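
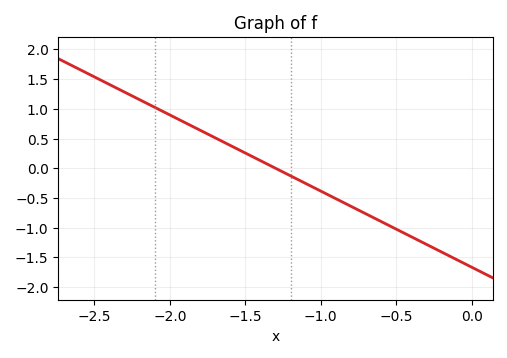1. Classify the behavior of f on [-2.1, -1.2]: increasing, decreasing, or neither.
decreasing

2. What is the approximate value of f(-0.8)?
-0.64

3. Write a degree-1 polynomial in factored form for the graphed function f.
y = -1.28(x + 1.3)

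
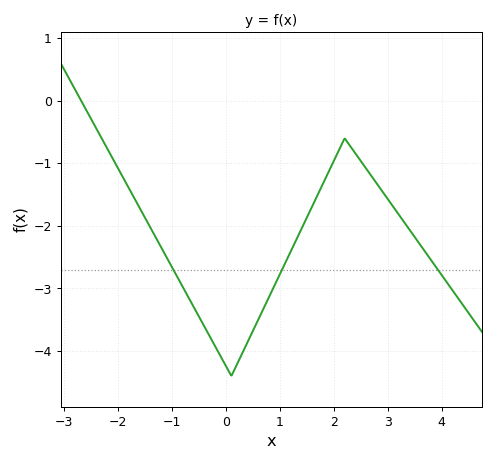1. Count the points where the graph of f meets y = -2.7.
3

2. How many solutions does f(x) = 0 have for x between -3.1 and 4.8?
1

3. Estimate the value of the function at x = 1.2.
-2.4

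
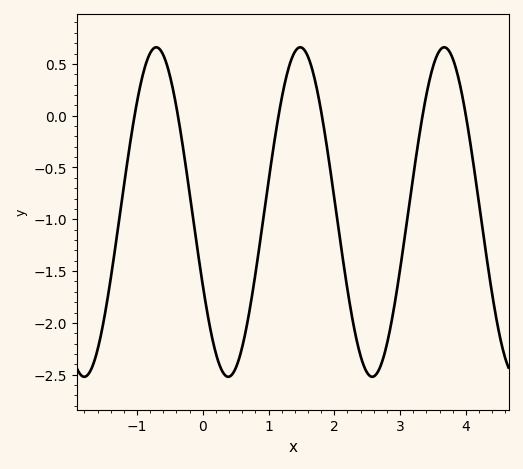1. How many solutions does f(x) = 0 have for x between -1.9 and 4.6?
6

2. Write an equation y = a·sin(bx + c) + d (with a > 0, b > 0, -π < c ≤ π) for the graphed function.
y = 1.59sin(2.87x - 2.68) - 0.93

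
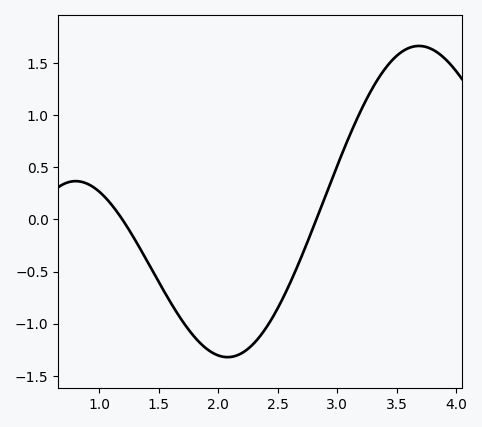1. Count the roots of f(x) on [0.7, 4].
2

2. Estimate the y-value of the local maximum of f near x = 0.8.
0.35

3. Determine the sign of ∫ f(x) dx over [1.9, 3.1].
negative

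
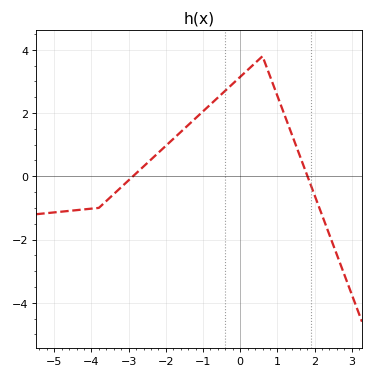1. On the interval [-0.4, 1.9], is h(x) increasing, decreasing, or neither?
neither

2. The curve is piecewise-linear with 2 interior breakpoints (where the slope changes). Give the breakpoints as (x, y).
(-3.8, -1); (0.6, 3.8)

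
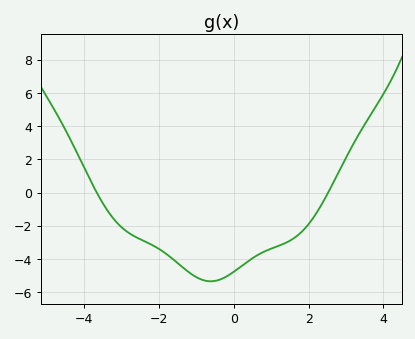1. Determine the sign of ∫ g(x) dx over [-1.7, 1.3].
negative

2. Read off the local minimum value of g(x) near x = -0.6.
-5.35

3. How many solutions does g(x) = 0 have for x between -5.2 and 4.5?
2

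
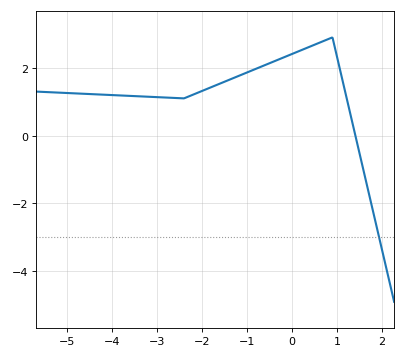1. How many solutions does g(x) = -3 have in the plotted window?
1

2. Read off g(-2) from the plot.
1.4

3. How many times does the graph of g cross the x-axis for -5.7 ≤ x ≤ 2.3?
1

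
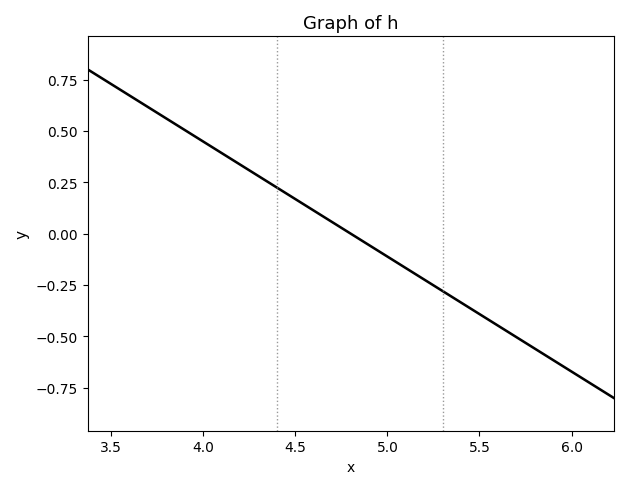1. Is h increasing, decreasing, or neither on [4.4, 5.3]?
decreasing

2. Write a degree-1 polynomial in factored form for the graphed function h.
y = -0.56(x - 4.8)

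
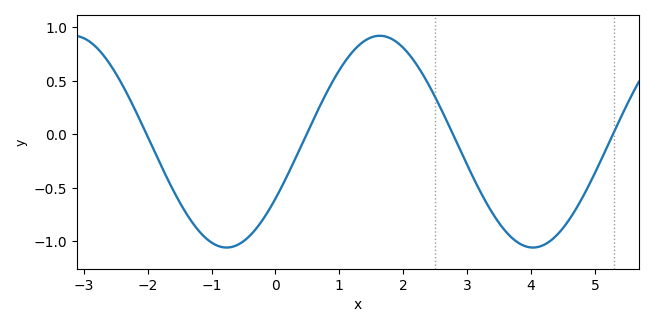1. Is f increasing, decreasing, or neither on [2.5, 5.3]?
neither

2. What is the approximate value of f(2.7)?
0.101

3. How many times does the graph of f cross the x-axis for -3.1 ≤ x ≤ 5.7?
4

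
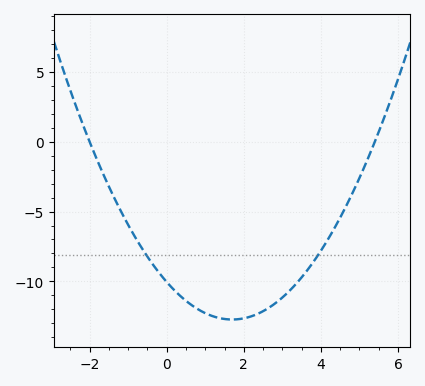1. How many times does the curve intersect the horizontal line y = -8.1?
2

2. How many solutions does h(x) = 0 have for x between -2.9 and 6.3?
2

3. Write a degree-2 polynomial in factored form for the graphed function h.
y = 0.93(x + 2)(x - 5.4)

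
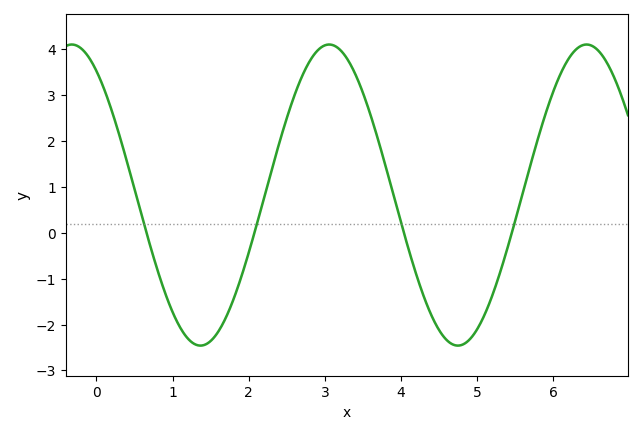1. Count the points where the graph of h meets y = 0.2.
4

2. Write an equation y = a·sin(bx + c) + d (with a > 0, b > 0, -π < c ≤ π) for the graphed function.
y = 3.28sin(1.9x + 2.2) + 0.82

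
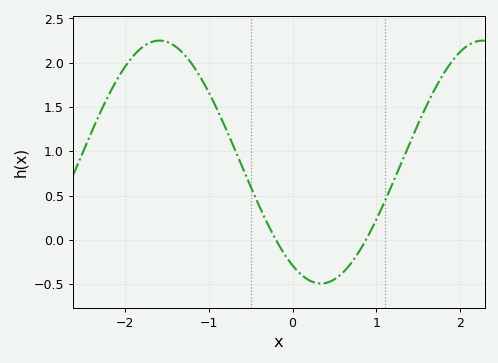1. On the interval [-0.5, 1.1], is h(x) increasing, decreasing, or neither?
neither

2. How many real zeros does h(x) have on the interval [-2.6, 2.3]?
2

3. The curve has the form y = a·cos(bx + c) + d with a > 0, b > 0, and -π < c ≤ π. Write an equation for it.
y = 1.37cos(1.63x + 2.59) + 0.88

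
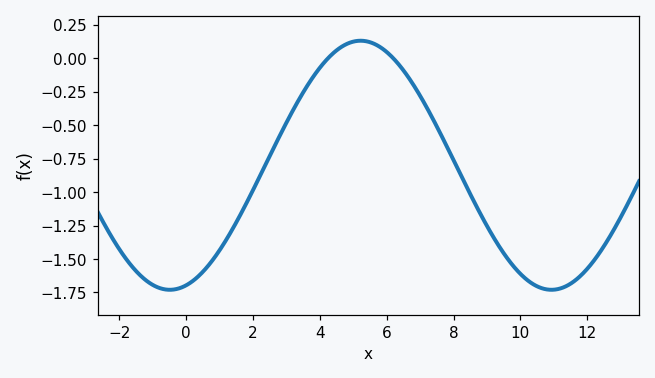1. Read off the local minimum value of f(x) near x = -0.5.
-1.75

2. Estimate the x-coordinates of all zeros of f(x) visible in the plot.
4.2, 6.2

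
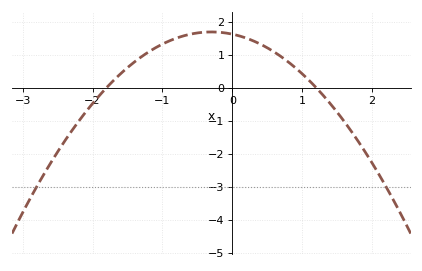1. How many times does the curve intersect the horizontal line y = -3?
2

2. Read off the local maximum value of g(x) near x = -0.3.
1.7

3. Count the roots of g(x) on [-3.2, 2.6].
2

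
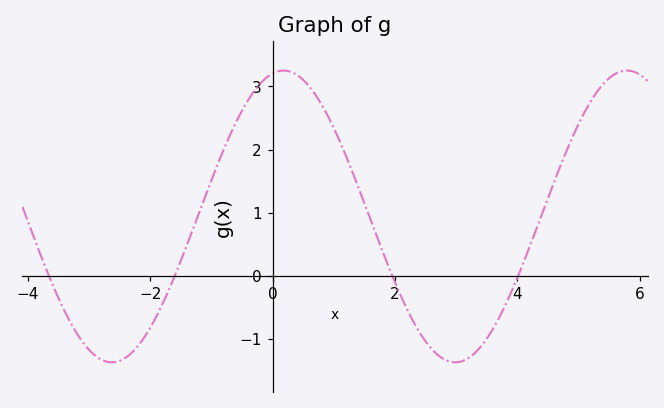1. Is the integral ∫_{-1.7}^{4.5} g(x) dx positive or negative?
positive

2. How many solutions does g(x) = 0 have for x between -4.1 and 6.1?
4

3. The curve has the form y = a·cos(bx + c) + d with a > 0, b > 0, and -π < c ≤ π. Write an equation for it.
y = 2.31cos(1.1x - 0.2) + 0.94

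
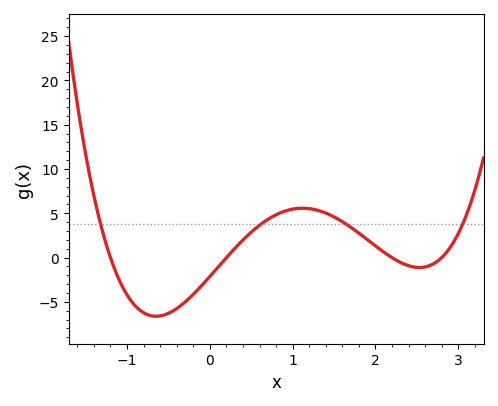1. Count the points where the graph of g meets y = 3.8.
4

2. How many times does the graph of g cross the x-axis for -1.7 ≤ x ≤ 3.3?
4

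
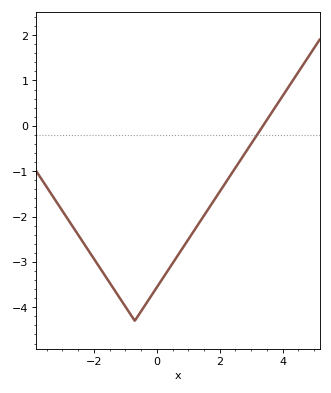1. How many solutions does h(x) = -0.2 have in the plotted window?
1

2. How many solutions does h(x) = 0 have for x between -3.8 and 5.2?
1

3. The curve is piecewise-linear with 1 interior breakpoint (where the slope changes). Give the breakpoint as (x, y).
(-0.7, -4.3)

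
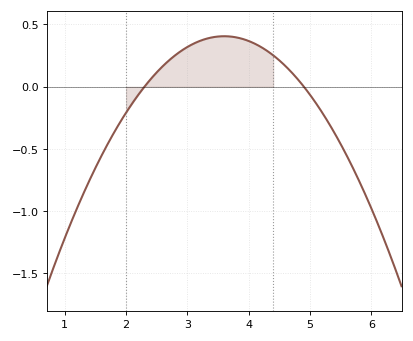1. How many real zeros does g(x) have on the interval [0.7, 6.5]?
2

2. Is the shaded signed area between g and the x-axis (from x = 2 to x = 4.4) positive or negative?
positive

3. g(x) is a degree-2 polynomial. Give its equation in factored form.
y = -0.24(x - 2.3)(x - 4.9)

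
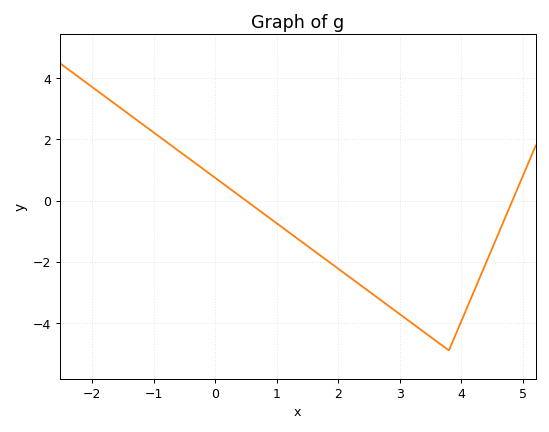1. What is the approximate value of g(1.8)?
-2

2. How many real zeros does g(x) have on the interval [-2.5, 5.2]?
2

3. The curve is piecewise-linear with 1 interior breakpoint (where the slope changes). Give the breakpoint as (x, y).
(3.8, -4.9)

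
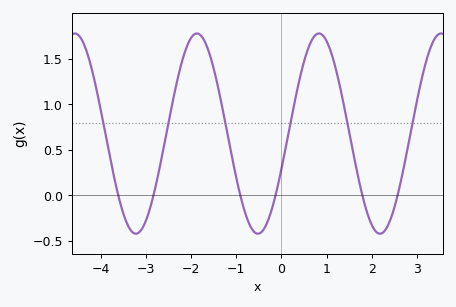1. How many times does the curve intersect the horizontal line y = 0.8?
6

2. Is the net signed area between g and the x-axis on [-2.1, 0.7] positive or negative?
positive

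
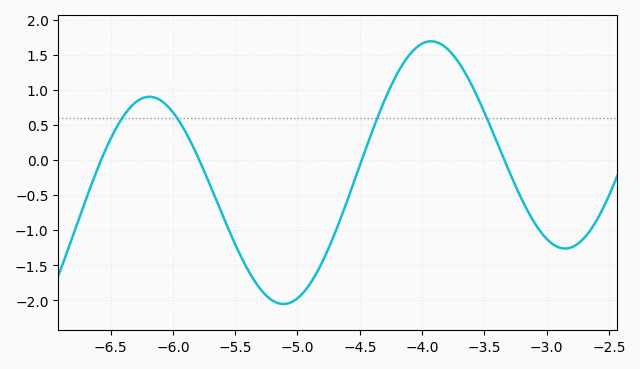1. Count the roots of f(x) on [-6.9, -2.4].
4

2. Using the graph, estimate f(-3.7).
1.37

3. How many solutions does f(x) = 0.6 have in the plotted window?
4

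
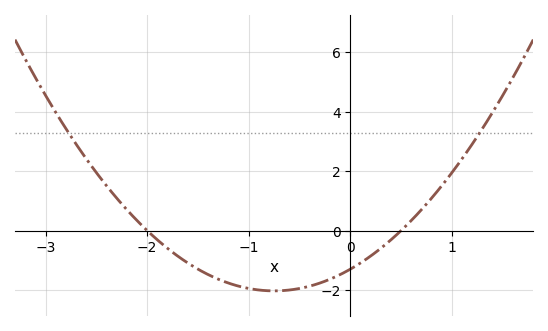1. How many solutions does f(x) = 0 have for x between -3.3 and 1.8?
2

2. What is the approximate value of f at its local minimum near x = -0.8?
-2.03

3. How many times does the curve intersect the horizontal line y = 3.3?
2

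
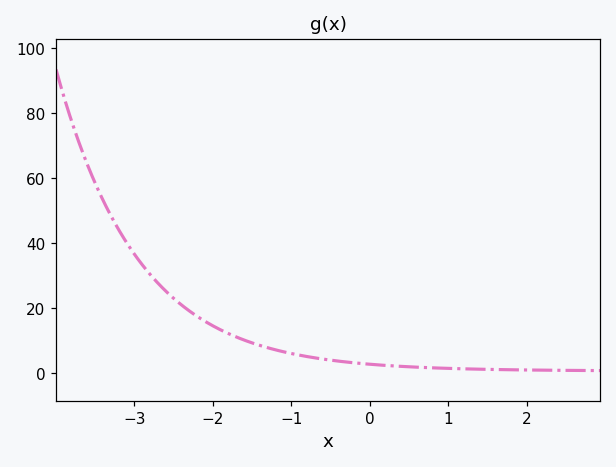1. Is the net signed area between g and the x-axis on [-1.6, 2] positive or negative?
positive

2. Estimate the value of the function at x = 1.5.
2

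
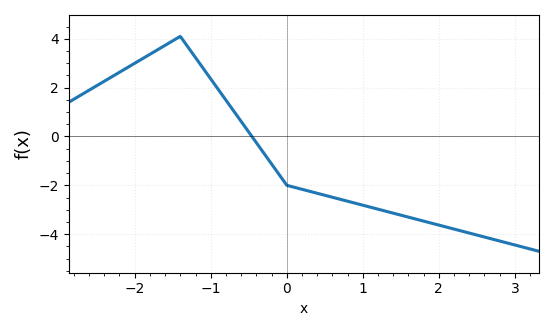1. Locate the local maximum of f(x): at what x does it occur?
-1.4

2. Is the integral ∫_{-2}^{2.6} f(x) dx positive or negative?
negative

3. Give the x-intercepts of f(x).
-0.5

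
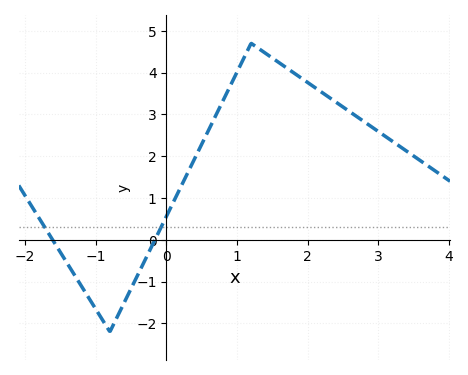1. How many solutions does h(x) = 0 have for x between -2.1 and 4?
2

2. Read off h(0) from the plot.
0.6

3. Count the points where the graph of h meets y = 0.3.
2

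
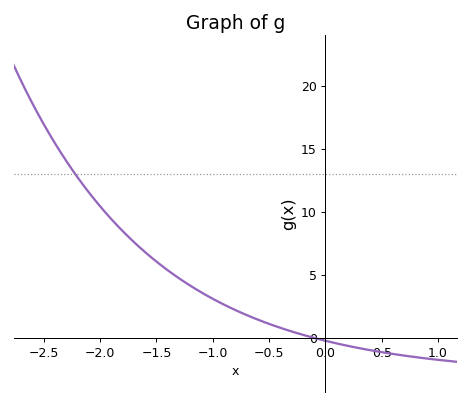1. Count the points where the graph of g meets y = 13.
1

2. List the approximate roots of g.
-0.1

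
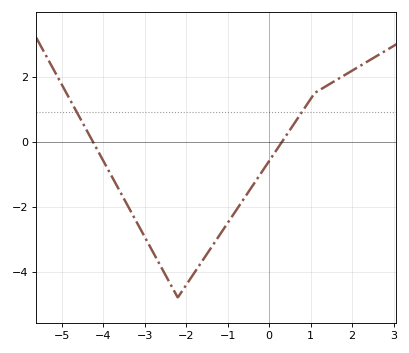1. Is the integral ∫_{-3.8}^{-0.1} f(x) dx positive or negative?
negative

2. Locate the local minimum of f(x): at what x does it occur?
-2.2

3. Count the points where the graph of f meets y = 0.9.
2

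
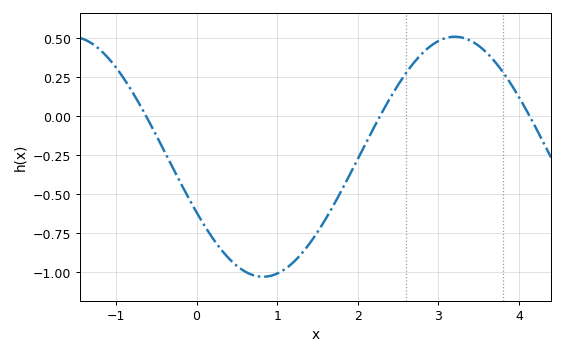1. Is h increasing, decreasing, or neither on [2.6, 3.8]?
neither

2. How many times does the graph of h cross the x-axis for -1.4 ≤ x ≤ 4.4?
3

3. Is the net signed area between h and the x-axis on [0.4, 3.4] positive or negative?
negative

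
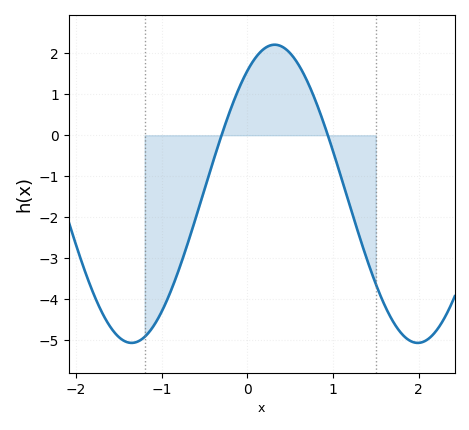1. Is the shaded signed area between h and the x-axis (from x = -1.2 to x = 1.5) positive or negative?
negative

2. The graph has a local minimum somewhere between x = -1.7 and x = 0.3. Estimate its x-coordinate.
-1.4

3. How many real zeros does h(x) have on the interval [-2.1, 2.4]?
2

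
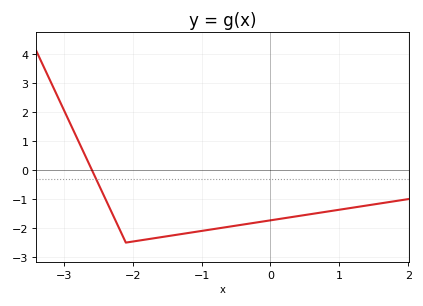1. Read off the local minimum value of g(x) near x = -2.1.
-2.5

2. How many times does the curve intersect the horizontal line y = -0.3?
1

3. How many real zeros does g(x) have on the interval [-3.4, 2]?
1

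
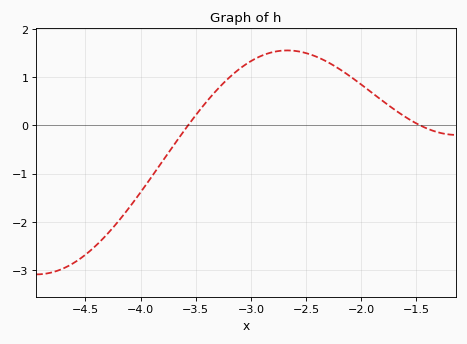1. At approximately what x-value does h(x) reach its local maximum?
-2.7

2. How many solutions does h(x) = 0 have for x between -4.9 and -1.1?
2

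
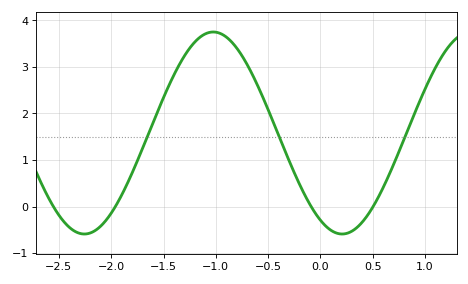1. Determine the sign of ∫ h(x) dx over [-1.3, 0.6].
positive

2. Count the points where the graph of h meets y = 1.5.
3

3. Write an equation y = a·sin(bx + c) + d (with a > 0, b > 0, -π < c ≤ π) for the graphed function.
y = 2.17sin(2.55x - 2.1) + 1.58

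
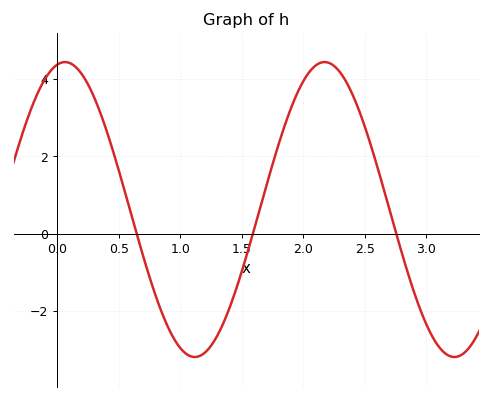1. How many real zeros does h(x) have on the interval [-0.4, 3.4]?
3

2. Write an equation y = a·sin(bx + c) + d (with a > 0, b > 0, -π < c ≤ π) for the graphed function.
y = 3.81sin(2.98x + 1.38) + 0.62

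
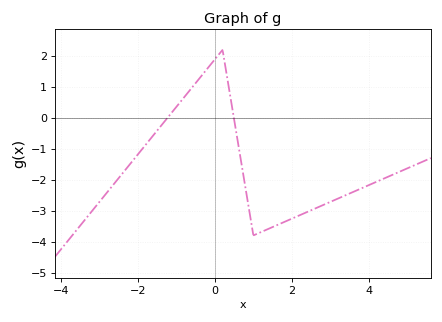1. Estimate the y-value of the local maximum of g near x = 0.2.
2.2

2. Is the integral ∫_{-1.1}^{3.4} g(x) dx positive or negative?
negative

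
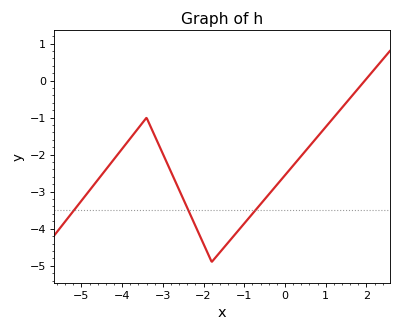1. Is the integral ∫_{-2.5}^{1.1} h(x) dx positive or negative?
negative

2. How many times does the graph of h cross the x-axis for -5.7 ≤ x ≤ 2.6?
1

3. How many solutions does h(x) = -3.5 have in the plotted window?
3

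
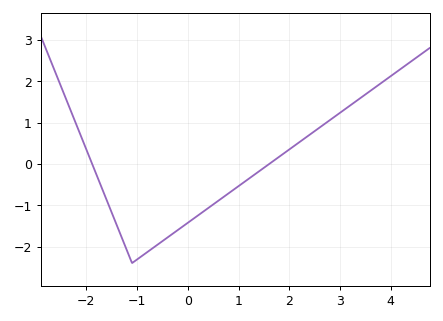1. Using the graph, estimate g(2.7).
1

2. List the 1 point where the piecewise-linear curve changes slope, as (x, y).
(-1.1, -2.4)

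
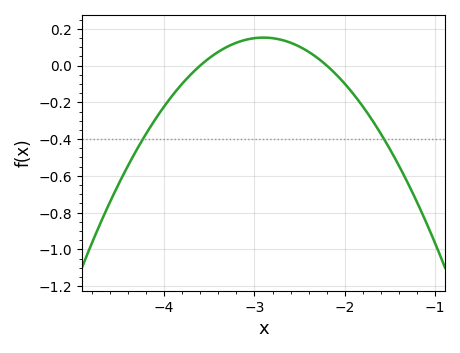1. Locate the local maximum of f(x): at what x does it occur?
-2.9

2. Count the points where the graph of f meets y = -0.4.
2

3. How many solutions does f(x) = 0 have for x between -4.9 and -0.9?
2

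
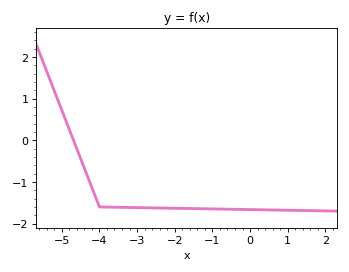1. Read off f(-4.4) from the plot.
-0.669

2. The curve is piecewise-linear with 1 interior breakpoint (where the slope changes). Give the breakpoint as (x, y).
(-4, -1.6)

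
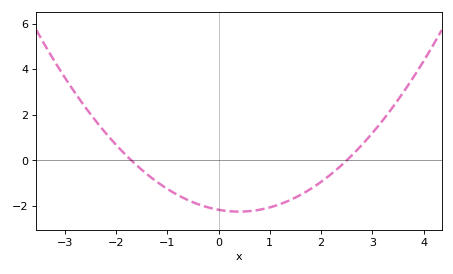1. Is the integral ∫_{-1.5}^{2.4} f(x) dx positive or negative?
negative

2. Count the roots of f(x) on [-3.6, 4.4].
2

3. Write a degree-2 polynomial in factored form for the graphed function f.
y = 0.51(x + 1.7)(x - 2.5)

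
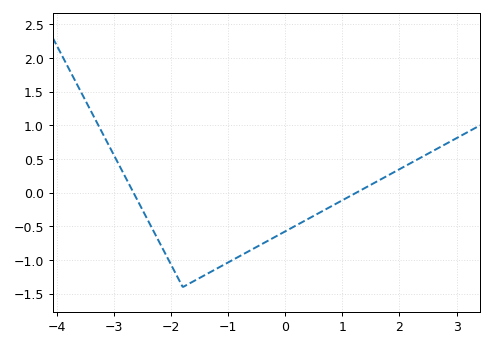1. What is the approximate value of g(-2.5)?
-0.25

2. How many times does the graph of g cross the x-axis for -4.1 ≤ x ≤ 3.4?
2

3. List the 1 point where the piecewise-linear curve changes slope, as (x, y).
(-1.8, -1.4)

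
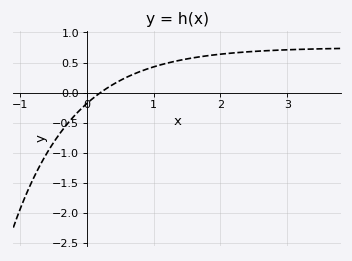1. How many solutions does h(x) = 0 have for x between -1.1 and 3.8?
1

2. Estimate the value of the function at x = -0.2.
-0.4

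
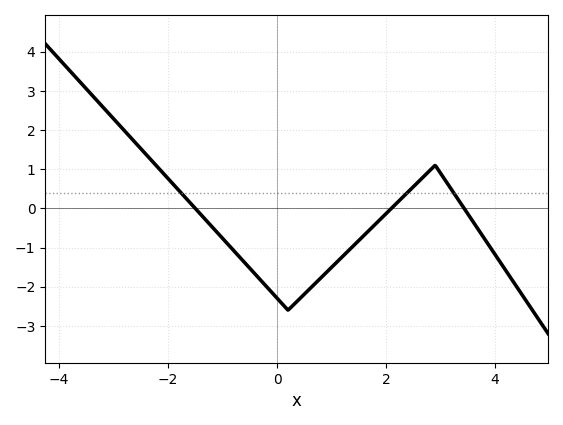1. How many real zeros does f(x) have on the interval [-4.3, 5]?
3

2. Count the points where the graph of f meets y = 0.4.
3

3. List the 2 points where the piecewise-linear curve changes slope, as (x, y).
(0.2, -2.6); (2.9, 1.1)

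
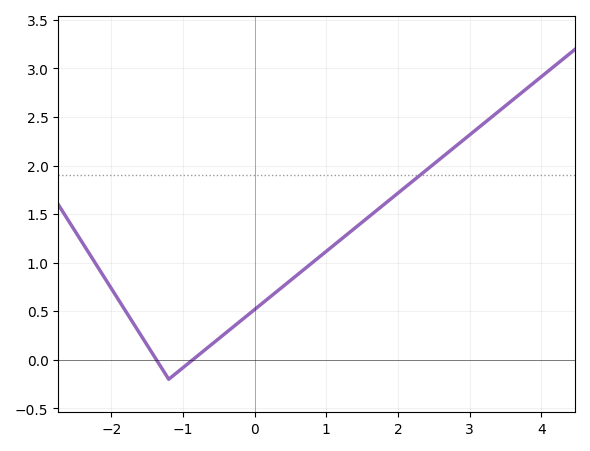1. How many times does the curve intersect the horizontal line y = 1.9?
1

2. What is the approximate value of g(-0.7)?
0.1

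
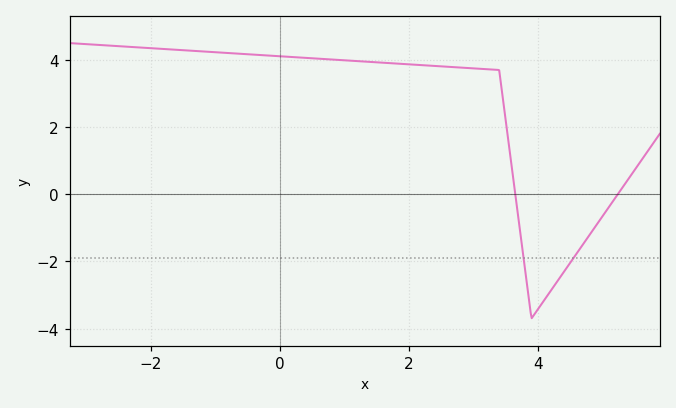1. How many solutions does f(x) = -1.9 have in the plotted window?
2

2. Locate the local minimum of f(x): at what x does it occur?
3.9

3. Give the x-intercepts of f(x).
3.65, 5.24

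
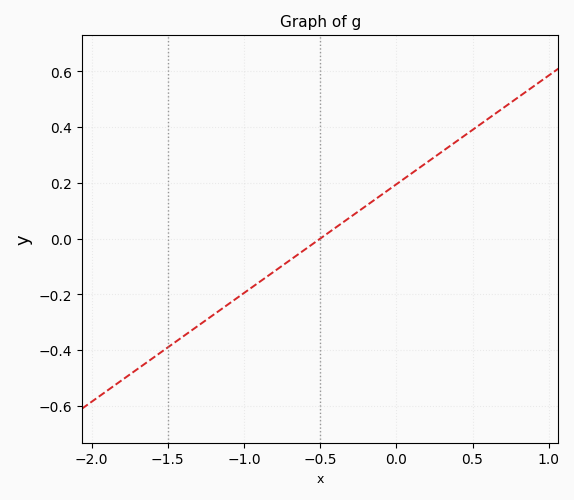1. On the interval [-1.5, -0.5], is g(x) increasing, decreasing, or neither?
increasing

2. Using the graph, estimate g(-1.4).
-0.36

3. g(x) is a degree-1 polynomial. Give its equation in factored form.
y = 0.39(x + 0.5)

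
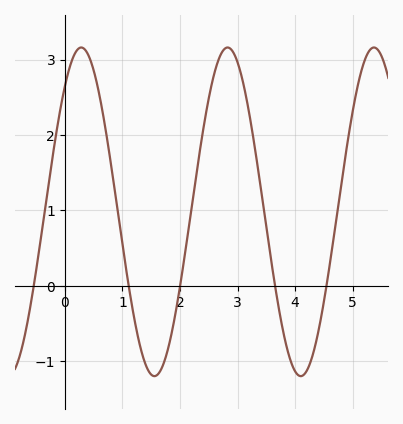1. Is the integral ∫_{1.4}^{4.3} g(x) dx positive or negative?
positive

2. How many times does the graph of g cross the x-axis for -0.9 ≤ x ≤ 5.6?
5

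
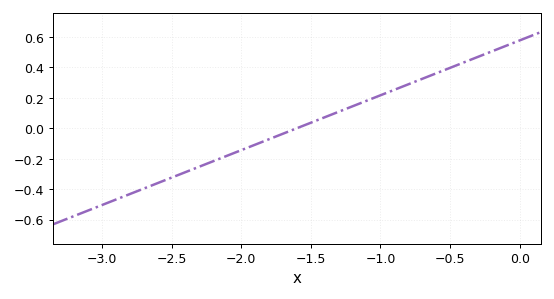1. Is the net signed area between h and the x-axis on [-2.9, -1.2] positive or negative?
negative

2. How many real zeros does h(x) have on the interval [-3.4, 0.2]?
1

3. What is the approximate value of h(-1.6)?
0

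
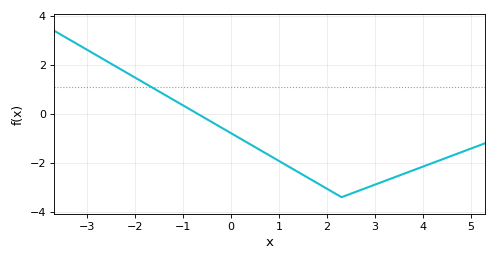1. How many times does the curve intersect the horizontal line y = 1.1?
1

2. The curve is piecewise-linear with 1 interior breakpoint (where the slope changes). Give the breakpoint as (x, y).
(2.3, -3.4)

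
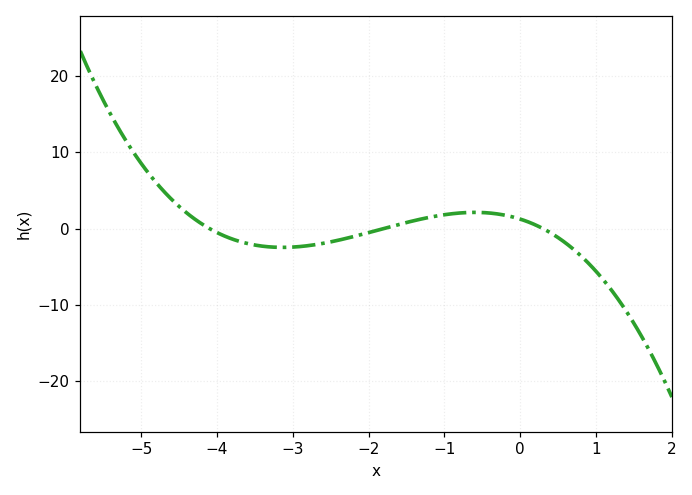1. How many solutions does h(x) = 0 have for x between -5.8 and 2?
3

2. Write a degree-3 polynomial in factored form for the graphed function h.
y = -0.56(x + 4.1)(x + 1.8)(x - 0.3)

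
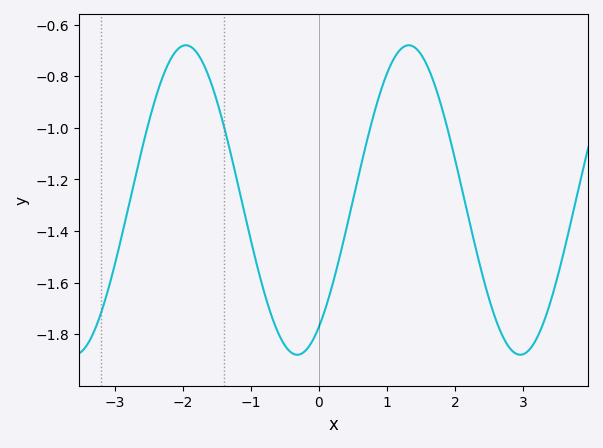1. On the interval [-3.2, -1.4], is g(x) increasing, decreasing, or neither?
neither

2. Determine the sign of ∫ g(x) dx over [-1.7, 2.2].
negative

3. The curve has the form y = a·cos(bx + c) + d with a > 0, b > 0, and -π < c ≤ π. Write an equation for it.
y = 0.6cos(1.9x - 2.5) - 1.28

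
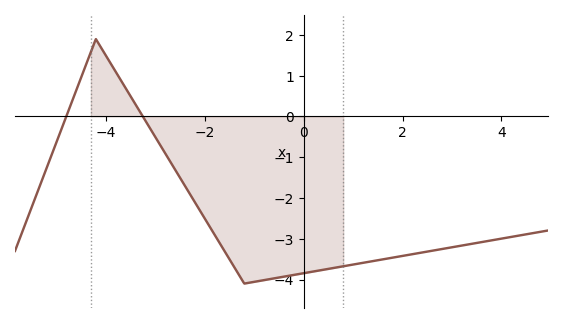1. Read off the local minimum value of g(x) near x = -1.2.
-4.1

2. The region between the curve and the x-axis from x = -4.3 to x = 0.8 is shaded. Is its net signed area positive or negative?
negative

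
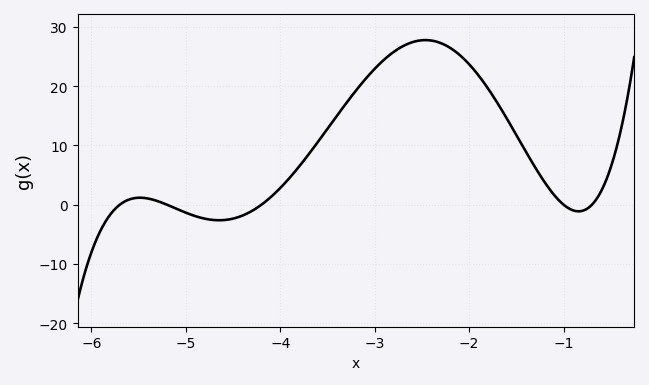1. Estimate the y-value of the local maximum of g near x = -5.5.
1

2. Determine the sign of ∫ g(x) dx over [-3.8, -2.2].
positive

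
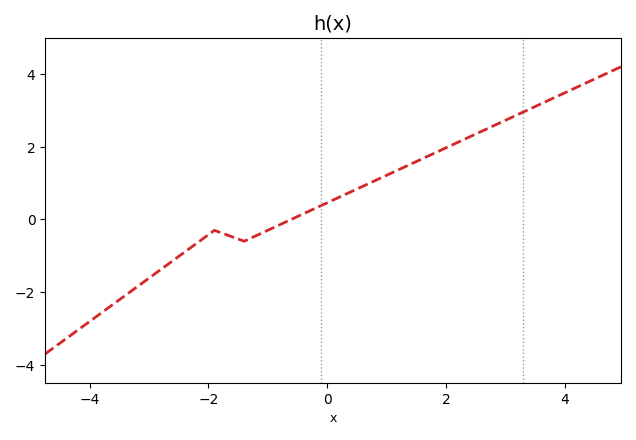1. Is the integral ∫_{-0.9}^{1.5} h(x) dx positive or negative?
positive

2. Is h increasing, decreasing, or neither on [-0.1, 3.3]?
increasing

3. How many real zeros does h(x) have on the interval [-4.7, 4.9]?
1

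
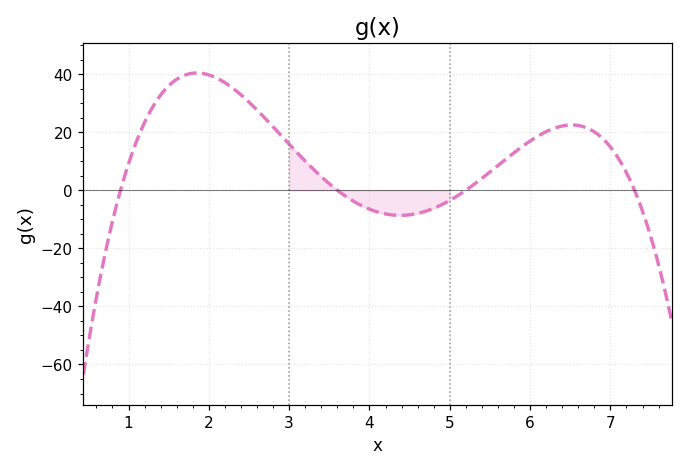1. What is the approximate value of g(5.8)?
12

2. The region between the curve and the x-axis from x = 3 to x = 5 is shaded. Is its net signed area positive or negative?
negative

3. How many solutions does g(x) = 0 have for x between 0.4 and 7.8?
4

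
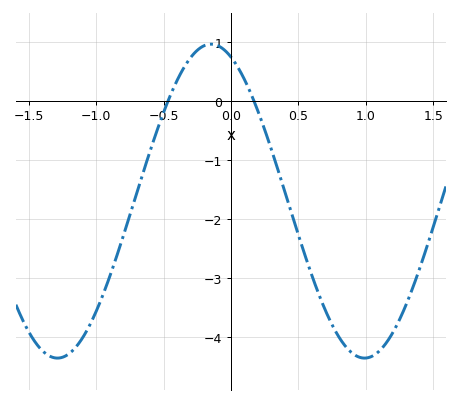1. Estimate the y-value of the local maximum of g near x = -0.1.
0.96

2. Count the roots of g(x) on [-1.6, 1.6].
2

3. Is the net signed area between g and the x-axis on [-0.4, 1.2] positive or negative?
negative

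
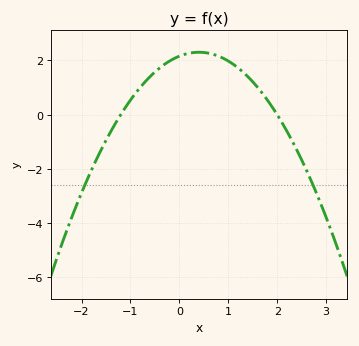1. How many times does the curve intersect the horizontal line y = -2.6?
2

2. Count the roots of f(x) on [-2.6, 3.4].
2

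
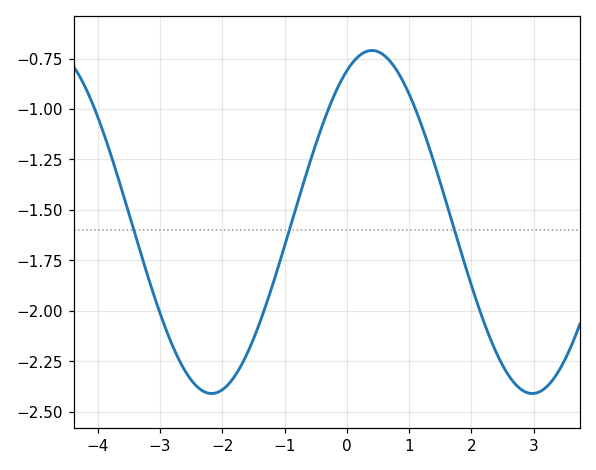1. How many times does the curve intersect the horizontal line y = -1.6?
3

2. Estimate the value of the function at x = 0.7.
-0.765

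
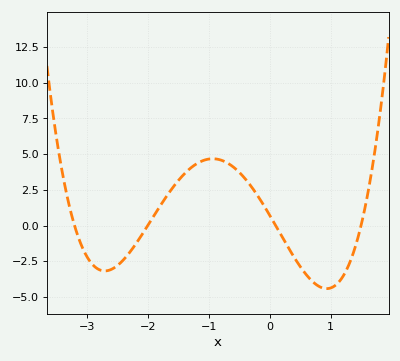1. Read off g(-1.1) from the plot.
4.54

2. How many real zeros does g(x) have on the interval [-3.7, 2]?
4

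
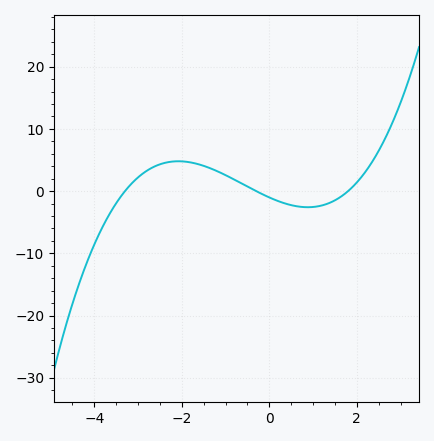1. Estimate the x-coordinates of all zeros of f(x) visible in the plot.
-3.3, -0.3, 1.8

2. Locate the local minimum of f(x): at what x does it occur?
0.882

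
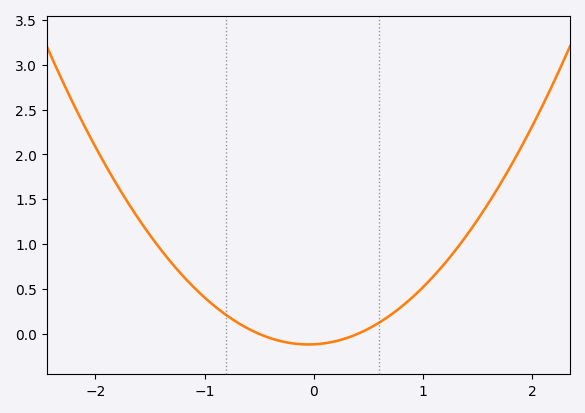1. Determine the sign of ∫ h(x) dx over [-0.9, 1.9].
positive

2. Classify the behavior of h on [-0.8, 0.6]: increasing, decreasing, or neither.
neither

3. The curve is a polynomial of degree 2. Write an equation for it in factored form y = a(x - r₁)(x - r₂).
y = 0.58(x + 0.5)(x - 0.4)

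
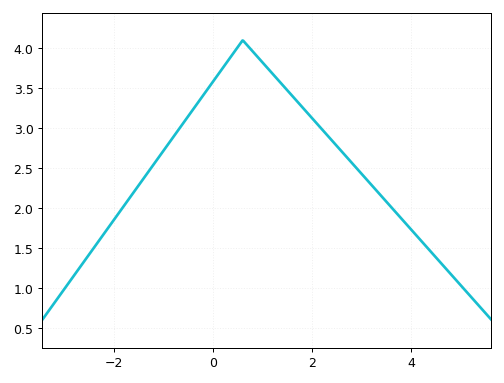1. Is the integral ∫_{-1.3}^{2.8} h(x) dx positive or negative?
positive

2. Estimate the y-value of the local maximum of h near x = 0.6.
4.1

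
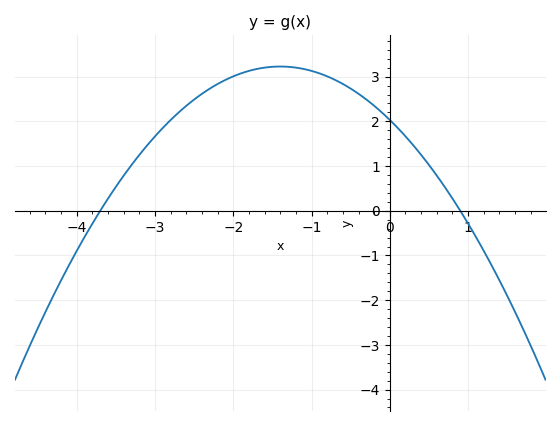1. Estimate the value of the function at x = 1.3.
-1.2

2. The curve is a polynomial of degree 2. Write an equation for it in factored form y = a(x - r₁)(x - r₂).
y = -0.61(x + 3.7)(x - 0.9)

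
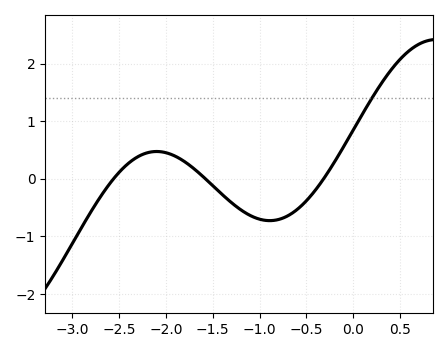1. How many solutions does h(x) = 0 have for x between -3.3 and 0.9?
3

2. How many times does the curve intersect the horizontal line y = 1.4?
1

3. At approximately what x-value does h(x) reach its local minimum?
-0.892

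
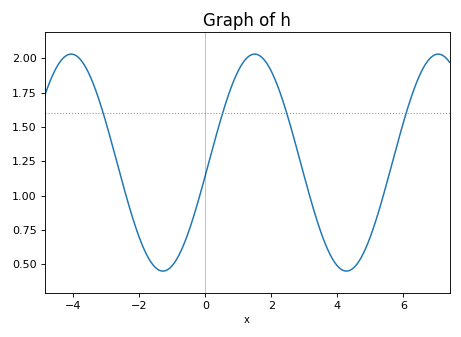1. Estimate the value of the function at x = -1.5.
0.48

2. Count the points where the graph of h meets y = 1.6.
4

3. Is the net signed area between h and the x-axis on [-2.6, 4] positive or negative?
positive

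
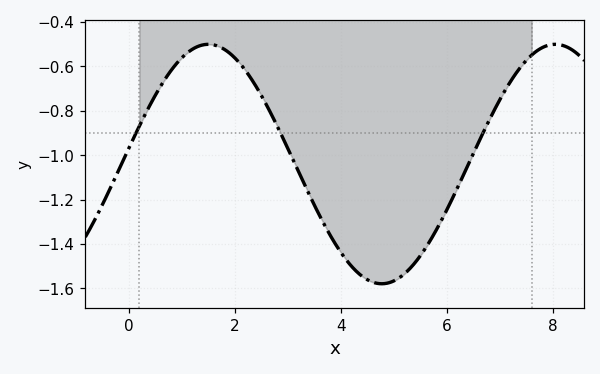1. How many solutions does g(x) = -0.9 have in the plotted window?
3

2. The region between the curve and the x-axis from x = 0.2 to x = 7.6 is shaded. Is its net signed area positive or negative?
negative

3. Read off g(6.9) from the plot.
-0.795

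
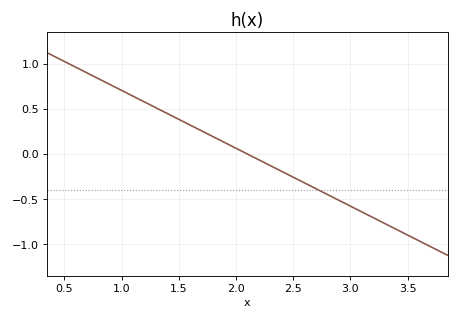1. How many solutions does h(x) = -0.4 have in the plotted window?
1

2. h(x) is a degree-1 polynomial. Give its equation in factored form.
y = -0.64(x - 2.1)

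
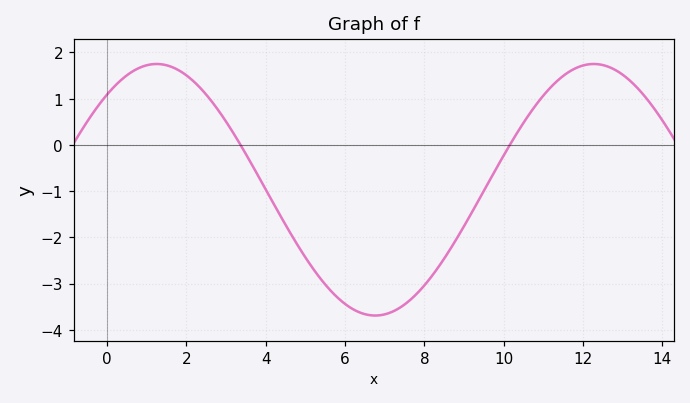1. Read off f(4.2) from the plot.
-1.27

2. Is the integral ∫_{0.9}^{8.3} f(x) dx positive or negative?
negative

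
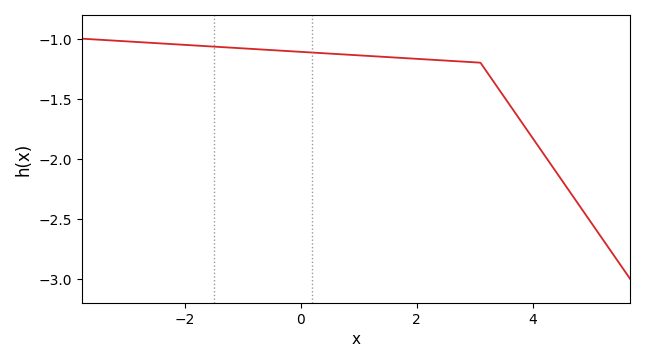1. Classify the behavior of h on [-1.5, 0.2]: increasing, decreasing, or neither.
decreasing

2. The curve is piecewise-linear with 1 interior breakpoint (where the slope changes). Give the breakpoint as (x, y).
(3.1, -1.2)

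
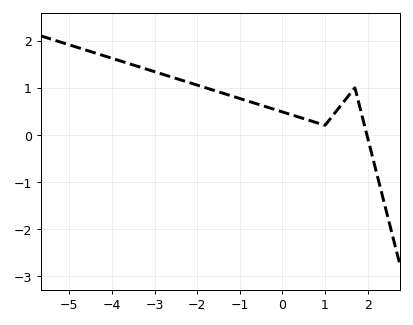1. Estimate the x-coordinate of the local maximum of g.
1.8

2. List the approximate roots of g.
2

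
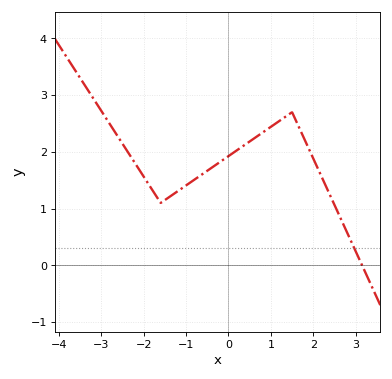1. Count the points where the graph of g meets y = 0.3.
1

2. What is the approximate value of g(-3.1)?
2.8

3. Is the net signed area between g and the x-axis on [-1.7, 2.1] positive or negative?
positive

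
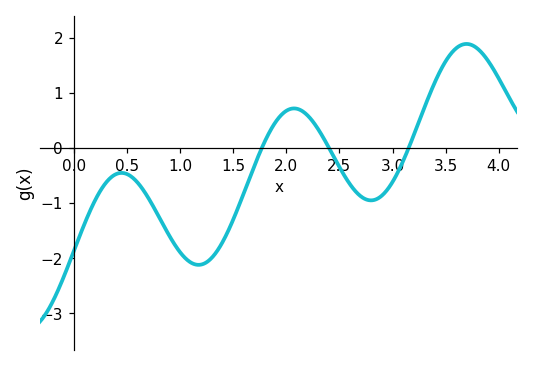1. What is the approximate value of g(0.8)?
-1.25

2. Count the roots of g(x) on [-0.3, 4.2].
3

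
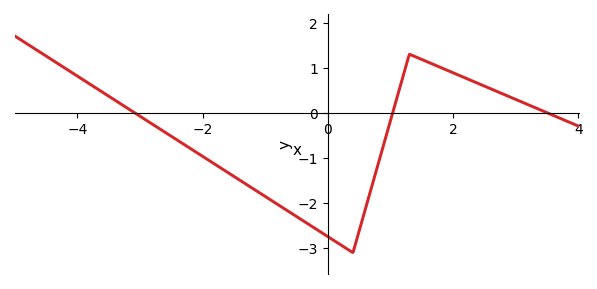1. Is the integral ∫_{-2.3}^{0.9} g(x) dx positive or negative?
negative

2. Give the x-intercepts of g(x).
-3.09, 1.03, 3.5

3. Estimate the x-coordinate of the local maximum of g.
1.3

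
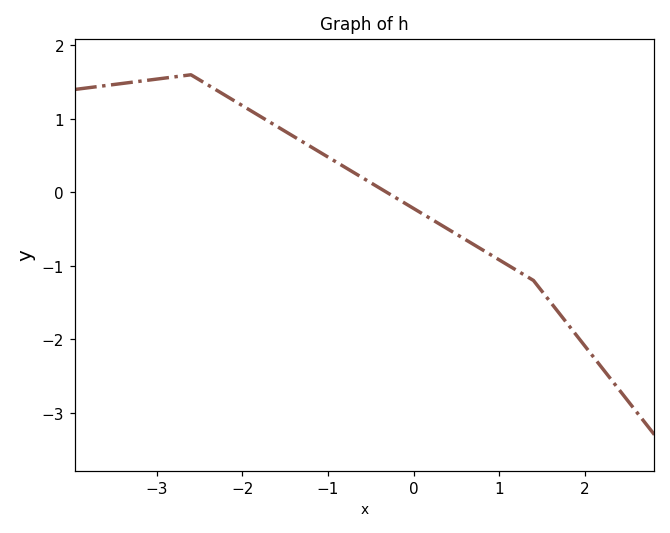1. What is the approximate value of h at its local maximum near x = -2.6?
1.6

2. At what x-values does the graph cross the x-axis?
-0.3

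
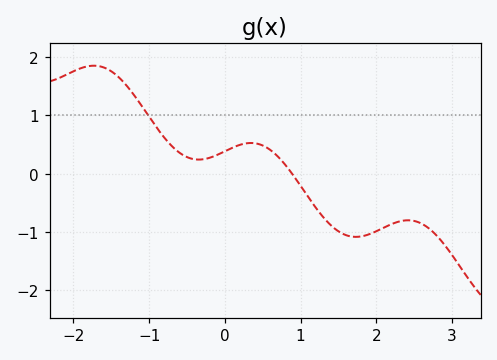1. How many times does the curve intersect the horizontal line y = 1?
1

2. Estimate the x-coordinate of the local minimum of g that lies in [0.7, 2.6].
1.7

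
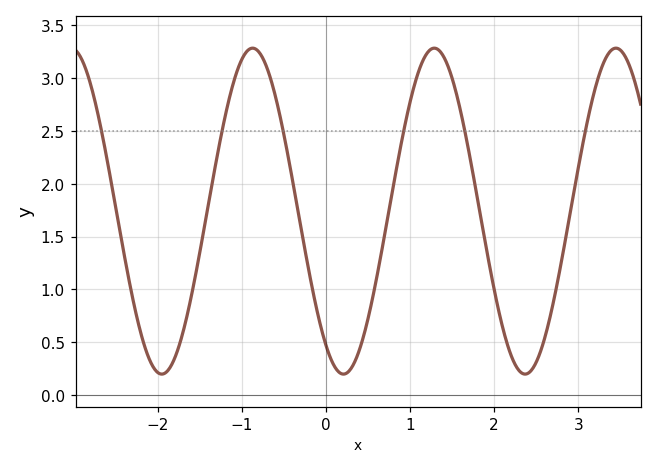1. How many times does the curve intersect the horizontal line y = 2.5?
6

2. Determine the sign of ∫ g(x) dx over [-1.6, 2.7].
positive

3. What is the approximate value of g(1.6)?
2.7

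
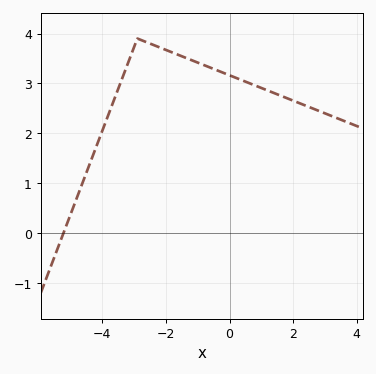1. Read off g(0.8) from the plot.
3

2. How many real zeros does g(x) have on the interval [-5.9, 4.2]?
1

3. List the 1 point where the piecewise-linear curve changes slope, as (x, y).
(-2.9, 3.9)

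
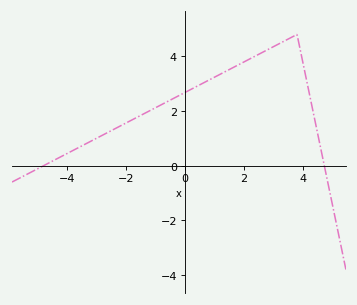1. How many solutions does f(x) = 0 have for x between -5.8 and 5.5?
2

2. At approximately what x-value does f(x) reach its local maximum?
3.8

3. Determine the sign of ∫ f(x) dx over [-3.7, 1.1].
positive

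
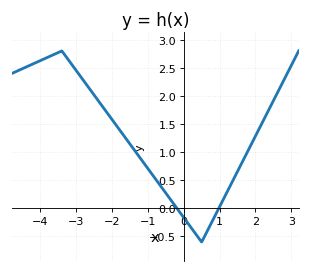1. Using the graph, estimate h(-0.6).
0.35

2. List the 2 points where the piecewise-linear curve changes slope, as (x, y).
(-3.4, 2.8); (0.5, -0.6)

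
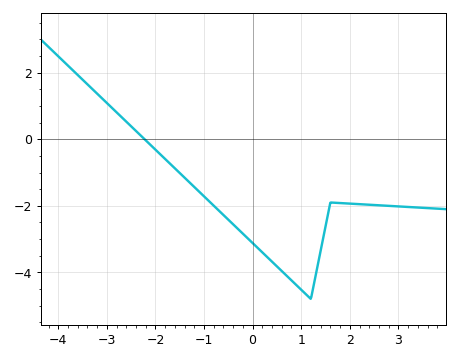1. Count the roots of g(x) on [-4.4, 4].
1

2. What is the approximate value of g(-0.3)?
-2.7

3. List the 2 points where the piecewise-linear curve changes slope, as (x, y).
(1.2, -4.8); (1.6, -1.9)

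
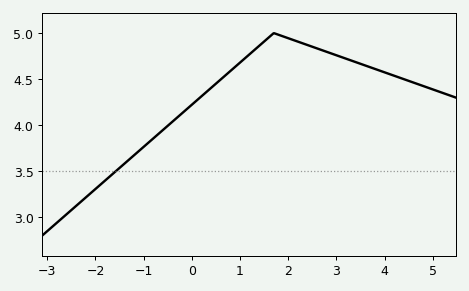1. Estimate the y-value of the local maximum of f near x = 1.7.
5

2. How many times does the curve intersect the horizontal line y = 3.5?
1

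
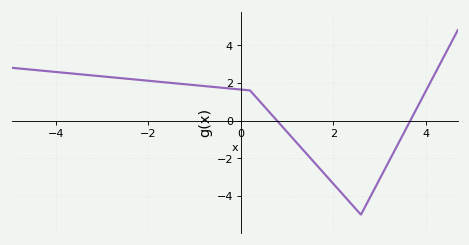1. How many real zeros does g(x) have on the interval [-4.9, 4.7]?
2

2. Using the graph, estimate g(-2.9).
2.32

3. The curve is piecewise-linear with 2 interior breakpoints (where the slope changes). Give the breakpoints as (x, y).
(0.2, 1.6); (2.6, -5)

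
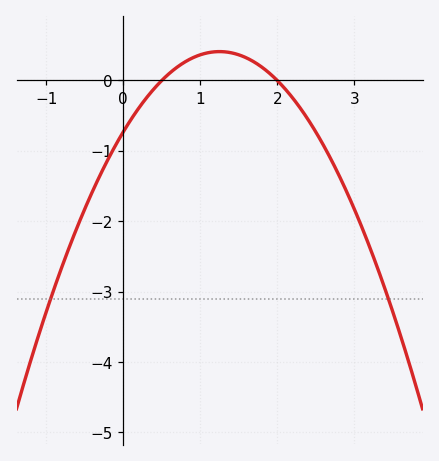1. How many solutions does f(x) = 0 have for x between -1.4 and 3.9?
2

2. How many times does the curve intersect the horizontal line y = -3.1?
2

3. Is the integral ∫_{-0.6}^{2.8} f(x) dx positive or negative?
negative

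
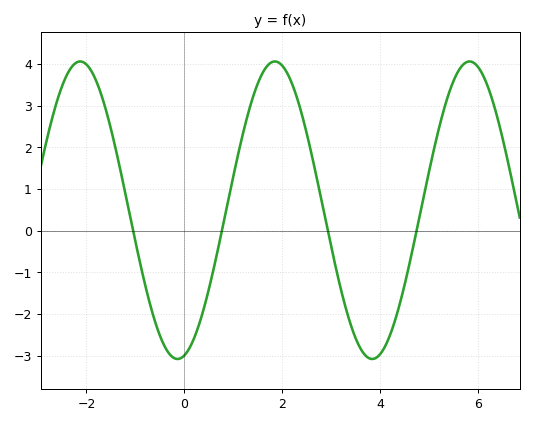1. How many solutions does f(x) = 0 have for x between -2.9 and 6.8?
4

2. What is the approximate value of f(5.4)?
3.3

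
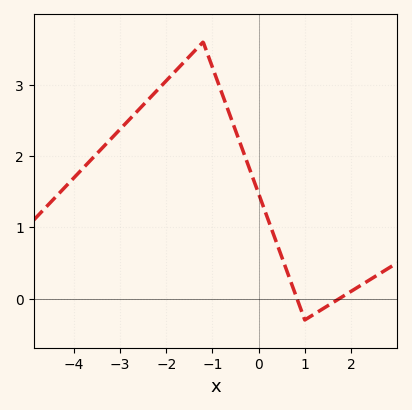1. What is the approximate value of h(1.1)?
-0.26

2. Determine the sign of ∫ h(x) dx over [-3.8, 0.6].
positive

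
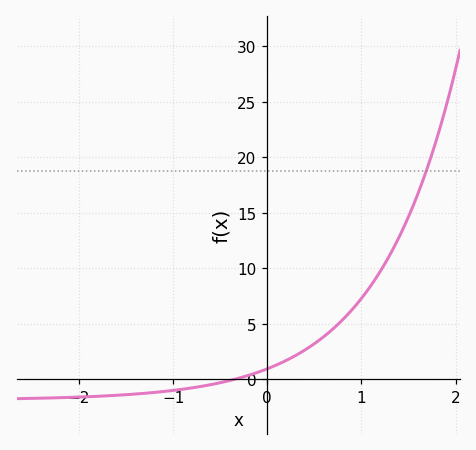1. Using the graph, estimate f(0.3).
2.14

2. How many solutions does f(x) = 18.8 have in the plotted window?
1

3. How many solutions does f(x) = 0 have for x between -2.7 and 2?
1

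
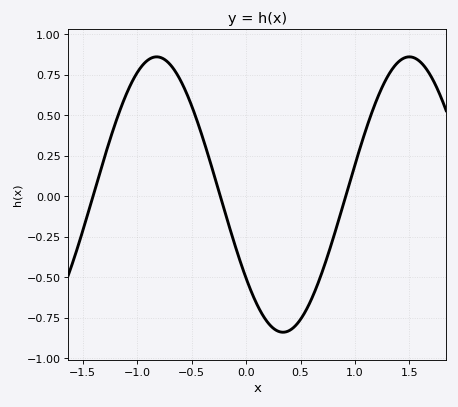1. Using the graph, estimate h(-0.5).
0.56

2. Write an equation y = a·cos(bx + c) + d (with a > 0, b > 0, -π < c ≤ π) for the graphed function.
y = 0.85cos(2.7x + 2.2) + 0.01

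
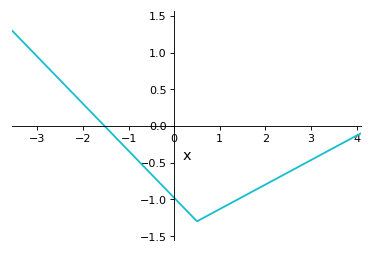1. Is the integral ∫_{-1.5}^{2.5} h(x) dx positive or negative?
negative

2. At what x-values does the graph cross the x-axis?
-1.53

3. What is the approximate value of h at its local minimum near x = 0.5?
-1.3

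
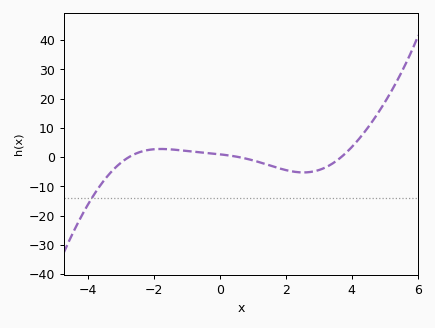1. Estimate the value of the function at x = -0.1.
1.1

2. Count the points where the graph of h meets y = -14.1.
1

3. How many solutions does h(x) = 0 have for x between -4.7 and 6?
3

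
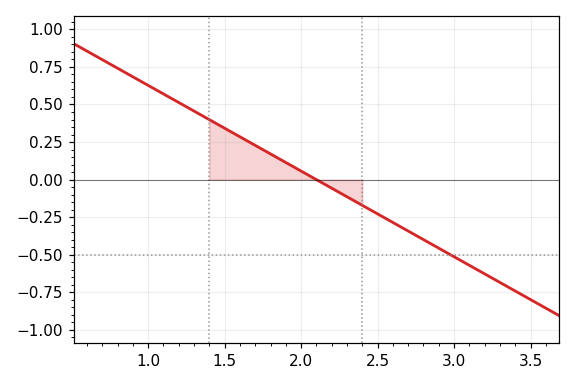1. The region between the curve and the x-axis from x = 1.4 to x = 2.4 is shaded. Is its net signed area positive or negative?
positive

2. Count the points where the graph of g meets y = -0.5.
1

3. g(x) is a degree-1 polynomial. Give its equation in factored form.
y = -0.57(x - 2.1)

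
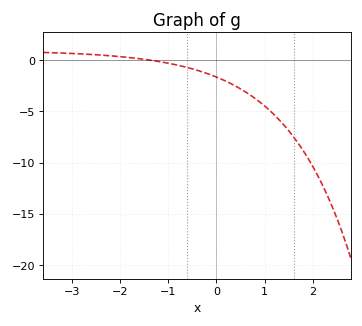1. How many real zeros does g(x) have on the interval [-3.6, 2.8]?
1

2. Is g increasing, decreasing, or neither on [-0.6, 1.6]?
decreasing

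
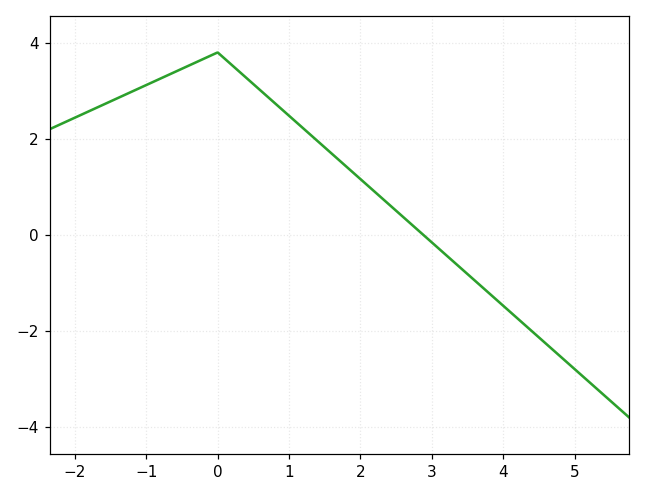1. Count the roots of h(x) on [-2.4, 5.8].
1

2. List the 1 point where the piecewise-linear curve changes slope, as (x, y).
(0, 3.8)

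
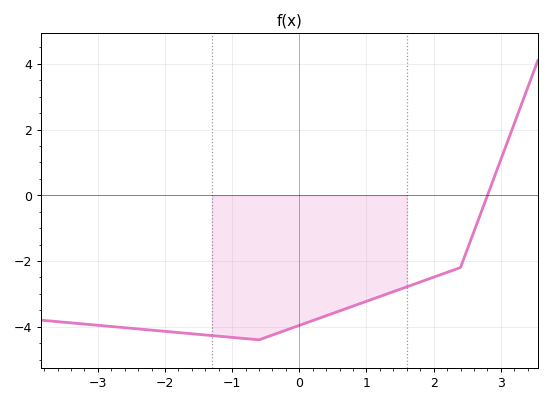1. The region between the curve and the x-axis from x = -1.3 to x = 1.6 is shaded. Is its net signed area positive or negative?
negative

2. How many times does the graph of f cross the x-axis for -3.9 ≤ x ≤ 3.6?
1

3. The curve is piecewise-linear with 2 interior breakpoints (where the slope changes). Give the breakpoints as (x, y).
(-0.6, -4.4); (2.4, -2.2)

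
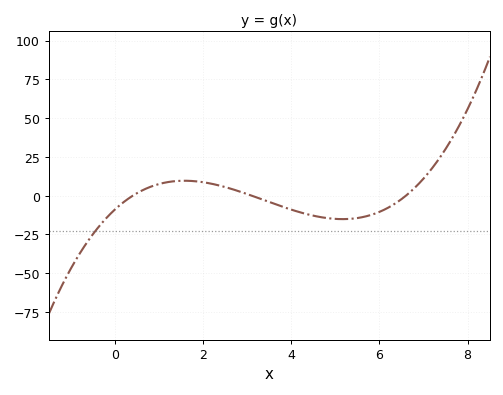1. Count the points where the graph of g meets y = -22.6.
1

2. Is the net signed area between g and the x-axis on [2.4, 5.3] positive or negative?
negative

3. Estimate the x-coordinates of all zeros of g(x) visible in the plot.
0.4, 3, 6.6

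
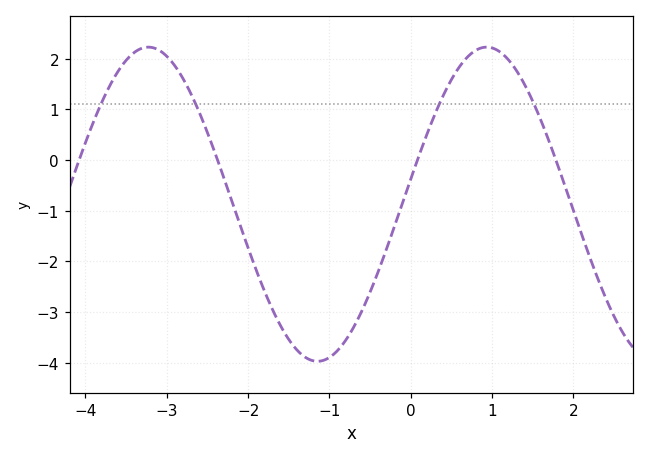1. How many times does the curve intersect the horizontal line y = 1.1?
4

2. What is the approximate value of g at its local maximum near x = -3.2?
2.2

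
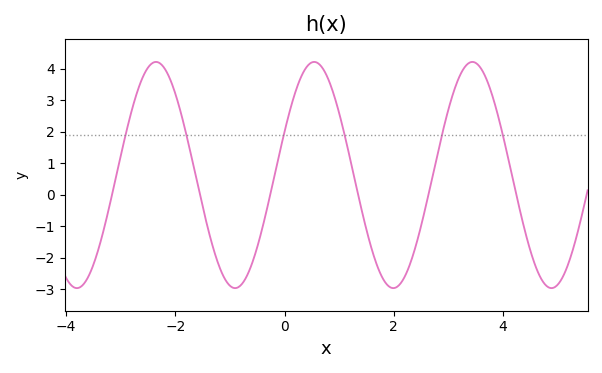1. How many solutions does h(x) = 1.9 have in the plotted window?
6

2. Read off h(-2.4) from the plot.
4.2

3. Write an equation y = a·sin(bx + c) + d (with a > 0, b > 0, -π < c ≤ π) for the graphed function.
y = 3.59sin(2.17x + 0.392) + 0.63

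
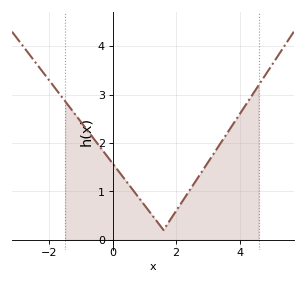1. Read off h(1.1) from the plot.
0.6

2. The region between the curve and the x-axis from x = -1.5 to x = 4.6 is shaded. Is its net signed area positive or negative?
positive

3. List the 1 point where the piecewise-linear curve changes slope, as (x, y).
(1.6, 0.2)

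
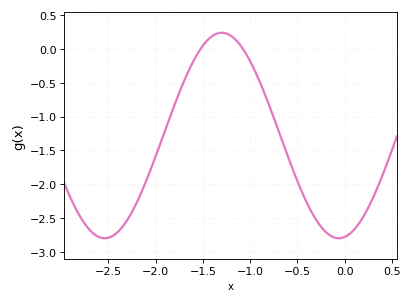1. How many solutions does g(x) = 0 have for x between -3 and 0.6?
2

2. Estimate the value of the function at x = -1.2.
0.191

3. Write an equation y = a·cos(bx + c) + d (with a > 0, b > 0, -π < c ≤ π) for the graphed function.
y = 1.52cos(2.54x - 2.98) - 1.28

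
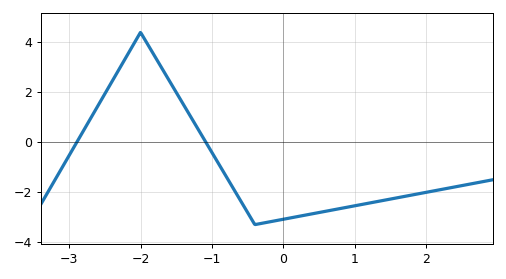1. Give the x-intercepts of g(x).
-2.89, -1.09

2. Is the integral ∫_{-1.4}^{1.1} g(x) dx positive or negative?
negative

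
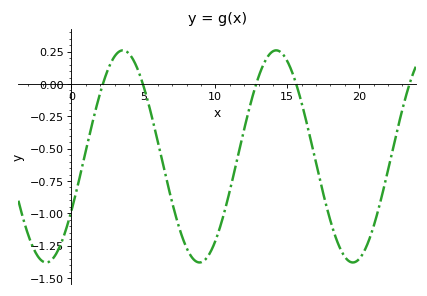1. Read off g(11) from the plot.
-0.829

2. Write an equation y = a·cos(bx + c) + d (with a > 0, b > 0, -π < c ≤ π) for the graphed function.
y = 0.82cos(0.59x - 2.11) - 0.56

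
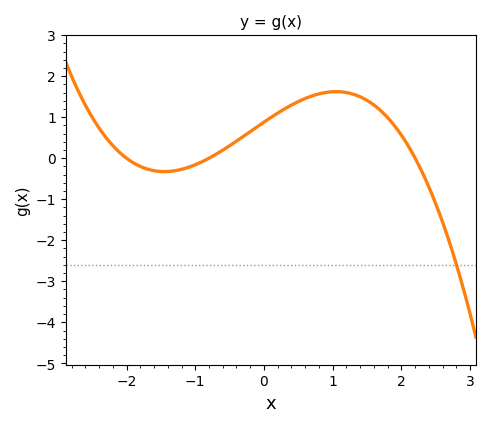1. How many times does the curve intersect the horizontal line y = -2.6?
1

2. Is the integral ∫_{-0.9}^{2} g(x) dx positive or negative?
positive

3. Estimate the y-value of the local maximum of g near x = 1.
1.62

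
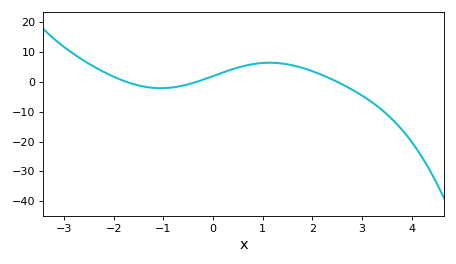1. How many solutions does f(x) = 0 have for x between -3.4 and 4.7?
3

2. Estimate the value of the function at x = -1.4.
-2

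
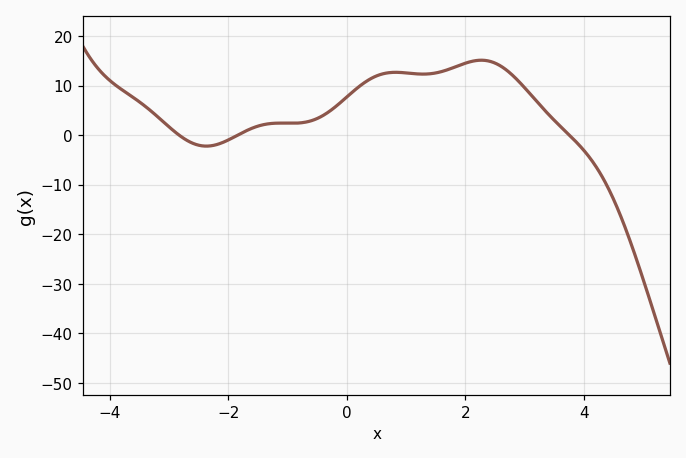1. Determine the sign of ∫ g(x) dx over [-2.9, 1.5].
positive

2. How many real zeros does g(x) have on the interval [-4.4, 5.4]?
3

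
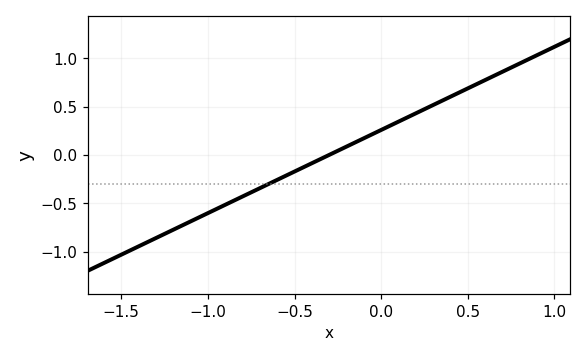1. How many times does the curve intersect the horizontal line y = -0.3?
1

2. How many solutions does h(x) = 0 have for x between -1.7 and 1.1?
1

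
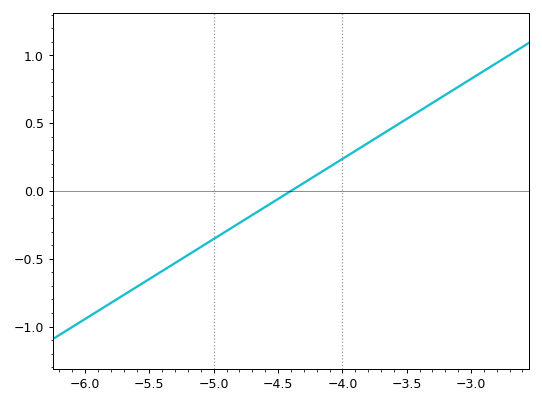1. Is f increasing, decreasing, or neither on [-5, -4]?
increasing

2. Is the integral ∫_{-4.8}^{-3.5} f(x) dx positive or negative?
positive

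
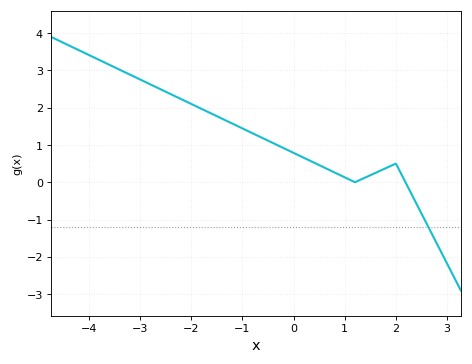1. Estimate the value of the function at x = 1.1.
0.1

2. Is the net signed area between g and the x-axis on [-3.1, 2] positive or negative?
positive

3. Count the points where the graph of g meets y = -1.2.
1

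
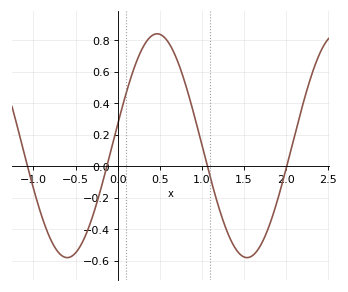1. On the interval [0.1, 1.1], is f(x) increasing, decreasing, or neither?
neither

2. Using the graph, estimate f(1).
0.14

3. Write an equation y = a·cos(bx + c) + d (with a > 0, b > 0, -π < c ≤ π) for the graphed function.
y = 0.71cos(2.9x - 1.4) + 0.13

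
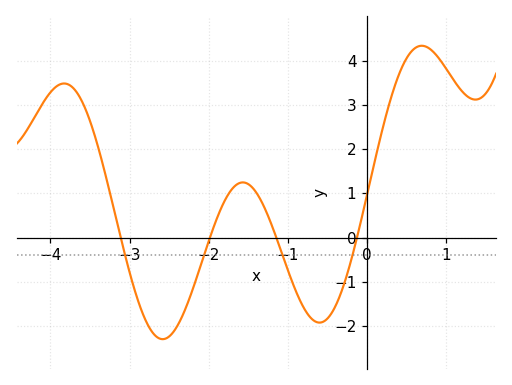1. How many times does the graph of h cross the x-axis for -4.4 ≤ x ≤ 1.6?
4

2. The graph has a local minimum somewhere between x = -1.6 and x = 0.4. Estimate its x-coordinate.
-0.6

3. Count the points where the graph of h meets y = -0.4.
4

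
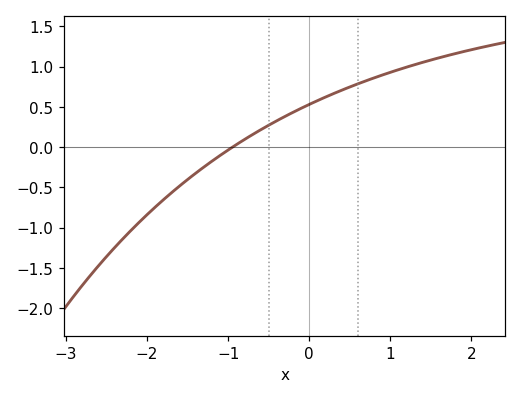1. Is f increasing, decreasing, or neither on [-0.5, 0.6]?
increasing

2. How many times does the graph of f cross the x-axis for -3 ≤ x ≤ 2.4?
1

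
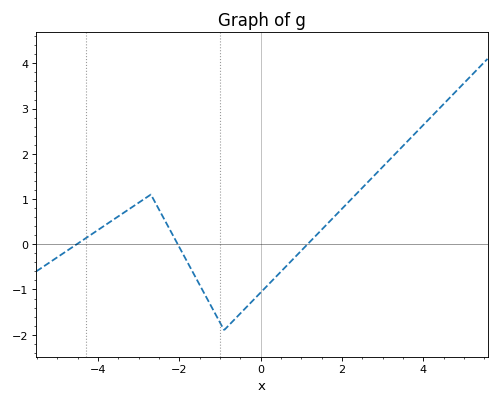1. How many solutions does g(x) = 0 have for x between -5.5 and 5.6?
3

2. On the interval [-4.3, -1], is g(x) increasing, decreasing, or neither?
neither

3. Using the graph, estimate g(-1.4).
-1.07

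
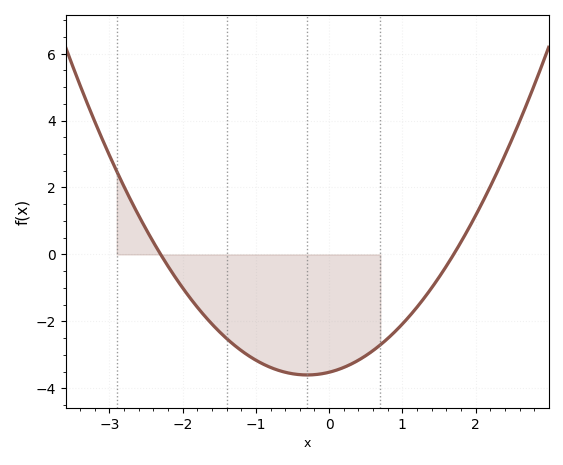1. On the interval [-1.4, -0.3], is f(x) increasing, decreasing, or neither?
decreasing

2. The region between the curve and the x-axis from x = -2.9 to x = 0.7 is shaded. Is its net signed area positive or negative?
negative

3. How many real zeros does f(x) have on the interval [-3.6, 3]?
2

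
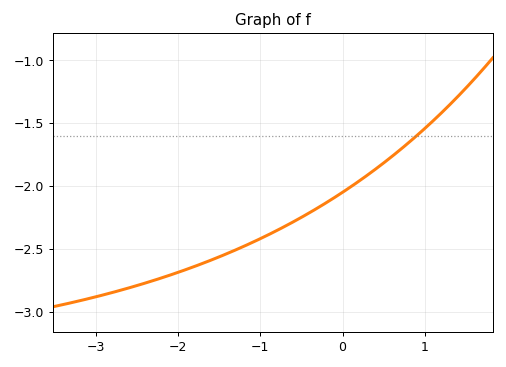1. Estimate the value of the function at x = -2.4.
-2.75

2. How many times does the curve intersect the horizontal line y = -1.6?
1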